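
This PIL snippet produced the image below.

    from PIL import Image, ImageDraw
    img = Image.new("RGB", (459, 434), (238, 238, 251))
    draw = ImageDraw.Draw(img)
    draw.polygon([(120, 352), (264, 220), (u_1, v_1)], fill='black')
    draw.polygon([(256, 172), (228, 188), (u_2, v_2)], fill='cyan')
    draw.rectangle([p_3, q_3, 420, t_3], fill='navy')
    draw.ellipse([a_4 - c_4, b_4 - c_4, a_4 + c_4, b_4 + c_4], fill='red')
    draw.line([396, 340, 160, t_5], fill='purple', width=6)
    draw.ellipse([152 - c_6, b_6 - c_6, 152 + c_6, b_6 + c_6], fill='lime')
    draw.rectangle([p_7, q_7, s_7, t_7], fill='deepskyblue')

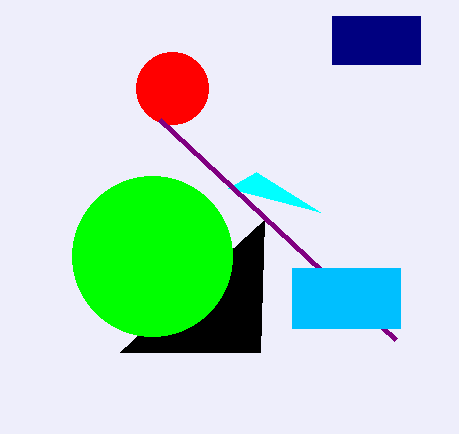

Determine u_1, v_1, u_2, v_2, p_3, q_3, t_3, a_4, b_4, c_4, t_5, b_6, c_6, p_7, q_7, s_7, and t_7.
u_1 = 260, v_1 = 352, u_2 = 320, v_2 = 212, p_3 = 332, q_3 = 16, t_3 = 64, a_4 = 172, b_4 = 88, c_4 = 36, t_5 = 120, b_6 = 256, c_6 = 80, p_7 = 292, q_7 = 268, s_7 = 400, t_7 = 328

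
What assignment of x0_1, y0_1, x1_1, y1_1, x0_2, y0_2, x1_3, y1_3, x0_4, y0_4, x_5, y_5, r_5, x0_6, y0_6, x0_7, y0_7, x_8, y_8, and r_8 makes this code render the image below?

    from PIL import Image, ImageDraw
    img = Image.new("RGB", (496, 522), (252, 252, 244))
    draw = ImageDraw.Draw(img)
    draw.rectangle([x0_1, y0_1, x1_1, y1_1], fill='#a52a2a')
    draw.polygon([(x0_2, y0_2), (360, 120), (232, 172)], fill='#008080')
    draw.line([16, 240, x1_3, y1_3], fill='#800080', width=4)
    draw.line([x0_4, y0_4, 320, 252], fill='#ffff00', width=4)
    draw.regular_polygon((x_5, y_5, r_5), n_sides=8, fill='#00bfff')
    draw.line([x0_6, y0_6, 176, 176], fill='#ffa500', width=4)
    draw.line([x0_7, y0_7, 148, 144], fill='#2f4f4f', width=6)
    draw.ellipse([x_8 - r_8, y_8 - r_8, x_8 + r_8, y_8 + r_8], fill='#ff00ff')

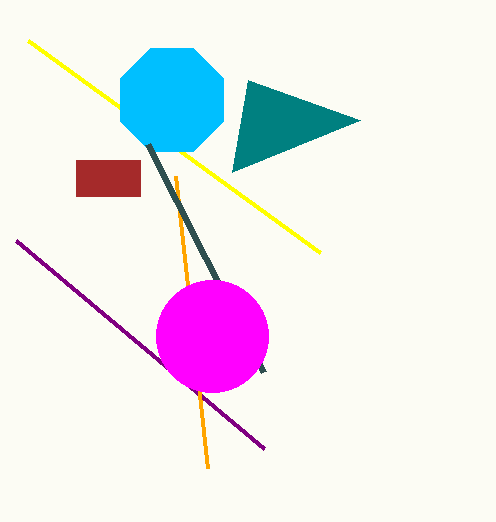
x0_1 = 76; y0_1 = 160; x1_1 = 140; y1_1 = 196; x0_2 = 248; y0_2 = 80; x1_3 = 264; y1_3 = 448; x0_4 = 28; y0_4 = 40; x_5 = 172; y_5 = 100; r_5 = 56; x0_6 = 208; y0_6 = 468; x0_7 = 264; y0_7 = 372; x_8 = 212; y_8 = 336; r_8 = 56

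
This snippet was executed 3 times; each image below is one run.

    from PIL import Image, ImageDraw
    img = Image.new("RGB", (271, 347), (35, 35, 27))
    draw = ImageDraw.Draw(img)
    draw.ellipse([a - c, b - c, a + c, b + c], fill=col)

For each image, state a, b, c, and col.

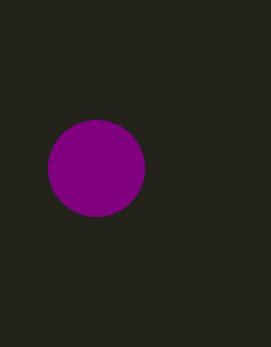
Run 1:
a = 96
b = 168
c = 48
col = 'purple'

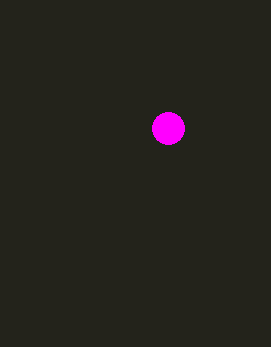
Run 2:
a = 168; b = 128; c = 16; col = 'magenta'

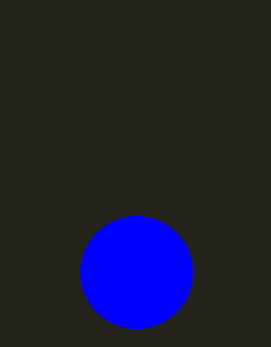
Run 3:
a = 136; b = 272; c = 56; col = 'blue'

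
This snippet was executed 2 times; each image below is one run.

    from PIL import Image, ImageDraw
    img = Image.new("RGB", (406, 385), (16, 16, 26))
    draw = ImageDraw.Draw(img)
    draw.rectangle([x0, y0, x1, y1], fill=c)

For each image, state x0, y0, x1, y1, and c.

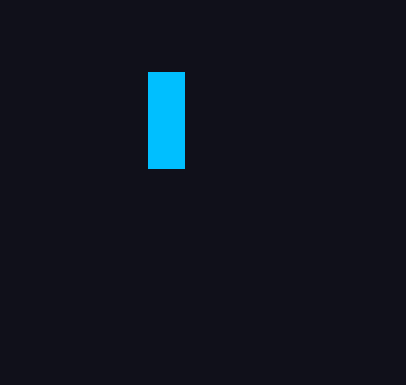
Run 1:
x0 = 148; y0 = 72; x1 = 184; y1 = 168; c = 'deepskyblue'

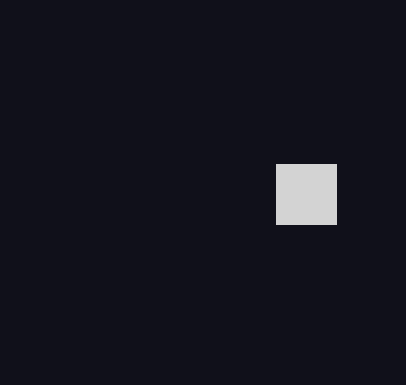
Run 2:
x0 = 276; y0 = 164; x1 = 336; y1 = 224; c = 'lightgray'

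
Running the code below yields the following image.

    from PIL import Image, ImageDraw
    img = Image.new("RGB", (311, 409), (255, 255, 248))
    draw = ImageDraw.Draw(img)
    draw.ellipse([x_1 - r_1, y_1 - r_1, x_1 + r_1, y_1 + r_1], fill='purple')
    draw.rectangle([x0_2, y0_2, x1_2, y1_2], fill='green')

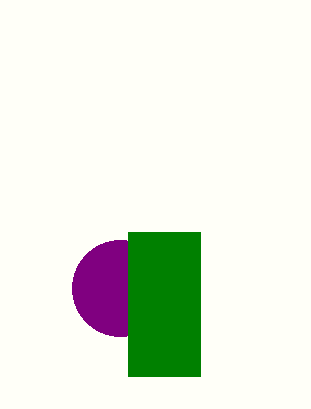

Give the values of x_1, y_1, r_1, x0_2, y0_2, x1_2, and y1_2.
x_1 = 120
y_1 = 288
r_1 = 48
x0_2 = 128
y0_2 = 232
x1_2 = 200
y1_2 = 376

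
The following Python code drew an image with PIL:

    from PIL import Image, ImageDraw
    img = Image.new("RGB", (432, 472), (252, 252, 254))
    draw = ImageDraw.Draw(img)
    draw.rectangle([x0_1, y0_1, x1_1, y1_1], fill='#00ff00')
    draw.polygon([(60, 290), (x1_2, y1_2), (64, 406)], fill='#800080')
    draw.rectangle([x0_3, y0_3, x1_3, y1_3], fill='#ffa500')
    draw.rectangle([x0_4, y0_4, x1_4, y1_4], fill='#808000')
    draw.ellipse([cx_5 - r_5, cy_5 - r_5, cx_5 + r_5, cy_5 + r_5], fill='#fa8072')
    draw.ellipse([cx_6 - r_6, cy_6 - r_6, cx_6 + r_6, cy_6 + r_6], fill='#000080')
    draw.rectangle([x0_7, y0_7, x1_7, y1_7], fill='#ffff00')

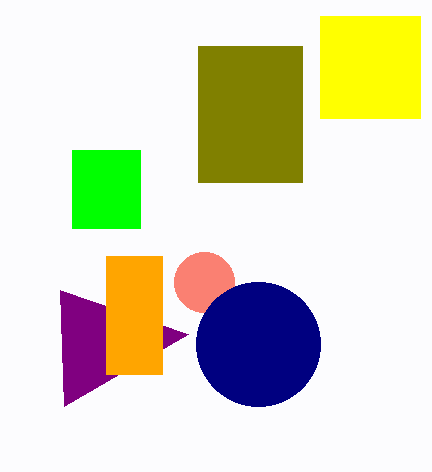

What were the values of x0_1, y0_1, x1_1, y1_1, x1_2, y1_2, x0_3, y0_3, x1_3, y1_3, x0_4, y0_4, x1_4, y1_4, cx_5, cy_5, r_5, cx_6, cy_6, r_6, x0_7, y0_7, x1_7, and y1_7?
x0_1 = 72
y0_1 = 150
x1_1 = 140
y1_1 = 228
x1_2 = 188
y1_2 = 334
x0_3 = 106
y0_3 = 256
x1_3 = 162
y1_3 = 374
x0_4 = 198
y0_4 = 46
x1_4 = 302
y1_4 = 182
cx_5 = 204
cy_5 = 282
r_5 = 30
cx_6 = 258
cy_6 = 344
r_6 = 62
x0_7 = 320
y0_7 = 16
x1_7 = 420
y1_7 = 118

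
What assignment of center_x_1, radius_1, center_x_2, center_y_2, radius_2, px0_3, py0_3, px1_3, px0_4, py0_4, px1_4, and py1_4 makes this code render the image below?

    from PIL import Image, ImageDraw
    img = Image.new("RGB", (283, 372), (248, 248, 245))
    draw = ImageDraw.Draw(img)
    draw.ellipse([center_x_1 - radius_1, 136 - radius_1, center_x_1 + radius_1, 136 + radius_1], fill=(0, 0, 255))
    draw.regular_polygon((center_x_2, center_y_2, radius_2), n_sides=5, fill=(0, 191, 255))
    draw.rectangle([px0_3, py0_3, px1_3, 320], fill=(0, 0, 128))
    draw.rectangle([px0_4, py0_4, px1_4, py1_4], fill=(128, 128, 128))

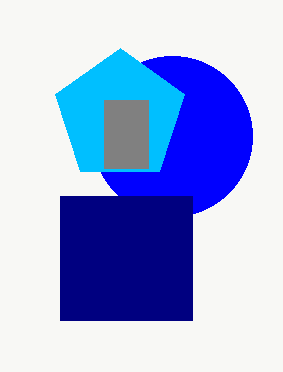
center_x_1 = 172; radius_1 = 80; center_x_2 = 120; center_y_2 = 116; radius_2 = 68; px0_3 = 60; py0_3 = 196; px1_3 = 192; px0_4 = 104; py0_4 = 100; px1_4 = 148; py1_4 = 168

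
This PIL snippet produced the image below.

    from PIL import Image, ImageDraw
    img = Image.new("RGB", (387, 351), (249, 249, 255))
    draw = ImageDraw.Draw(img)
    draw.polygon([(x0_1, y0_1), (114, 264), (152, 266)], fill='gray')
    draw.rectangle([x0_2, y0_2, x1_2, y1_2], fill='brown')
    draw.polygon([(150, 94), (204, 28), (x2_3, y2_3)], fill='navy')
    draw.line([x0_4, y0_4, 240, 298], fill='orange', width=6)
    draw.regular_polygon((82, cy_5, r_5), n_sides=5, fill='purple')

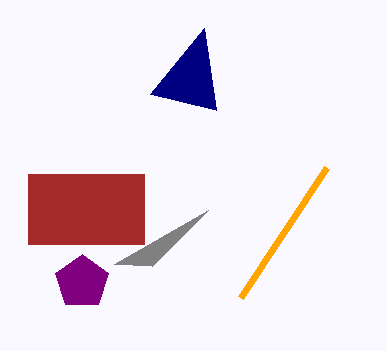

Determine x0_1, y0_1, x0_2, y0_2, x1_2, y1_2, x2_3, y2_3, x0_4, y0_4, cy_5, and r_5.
x0_1 = 208
y0_1 = 210
x0_2 = 28
y0_2 = 174
x1_2 = 144
y1_2 = 244
x2_3 = 216
y2_3 = 110
x0_4 = 326
y0_4 = 168
cy_5 = 282
r_5 = 28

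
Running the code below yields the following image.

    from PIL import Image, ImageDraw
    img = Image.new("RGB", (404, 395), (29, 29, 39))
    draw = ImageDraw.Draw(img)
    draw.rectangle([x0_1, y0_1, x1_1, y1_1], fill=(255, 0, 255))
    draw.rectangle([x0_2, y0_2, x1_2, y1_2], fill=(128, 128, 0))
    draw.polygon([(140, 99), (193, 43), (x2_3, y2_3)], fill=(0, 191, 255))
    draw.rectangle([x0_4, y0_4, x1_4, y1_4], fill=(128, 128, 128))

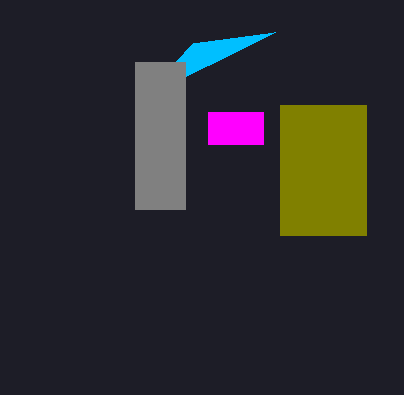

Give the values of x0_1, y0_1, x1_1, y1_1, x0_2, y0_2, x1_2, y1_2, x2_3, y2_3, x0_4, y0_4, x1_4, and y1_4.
x0_1 = 208
y0_1 = 112
x1_1 = 263
y1_1 = 144
x0_2 = 280
y0_2 = 105
x1_2 = 366
y1_2 = 235
x2_3 = 275
y2_3 = 32
x0_4 = 135
y0_4 = 62
x1_4 = 185
y1_4 = 209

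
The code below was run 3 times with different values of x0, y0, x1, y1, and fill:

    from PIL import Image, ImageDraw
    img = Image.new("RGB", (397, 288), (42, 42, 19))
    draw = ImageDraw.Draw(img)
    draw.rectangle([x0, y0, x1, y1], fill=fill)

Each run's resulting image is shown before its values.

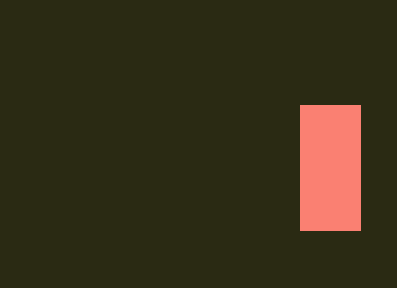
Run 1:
x0 = 300; y0 = 105; x1 = 360; y1 = 230; fill = 'salmon'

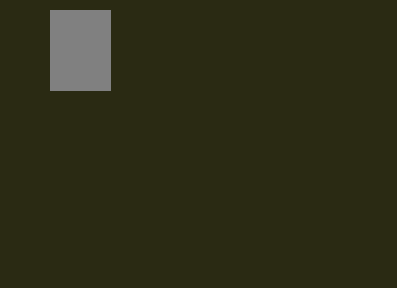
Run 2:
x0 = 50, y0 = 10, x1 = 110, y1 = 90, fill = 'gray'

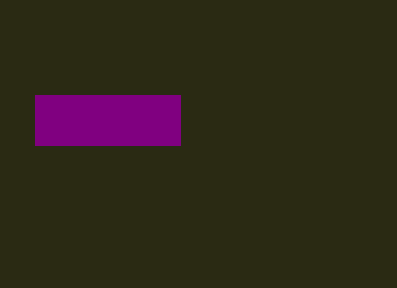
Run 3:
x0 = 35
y0 = 95
x1 = 180
y1 = 145
fill = 'purple'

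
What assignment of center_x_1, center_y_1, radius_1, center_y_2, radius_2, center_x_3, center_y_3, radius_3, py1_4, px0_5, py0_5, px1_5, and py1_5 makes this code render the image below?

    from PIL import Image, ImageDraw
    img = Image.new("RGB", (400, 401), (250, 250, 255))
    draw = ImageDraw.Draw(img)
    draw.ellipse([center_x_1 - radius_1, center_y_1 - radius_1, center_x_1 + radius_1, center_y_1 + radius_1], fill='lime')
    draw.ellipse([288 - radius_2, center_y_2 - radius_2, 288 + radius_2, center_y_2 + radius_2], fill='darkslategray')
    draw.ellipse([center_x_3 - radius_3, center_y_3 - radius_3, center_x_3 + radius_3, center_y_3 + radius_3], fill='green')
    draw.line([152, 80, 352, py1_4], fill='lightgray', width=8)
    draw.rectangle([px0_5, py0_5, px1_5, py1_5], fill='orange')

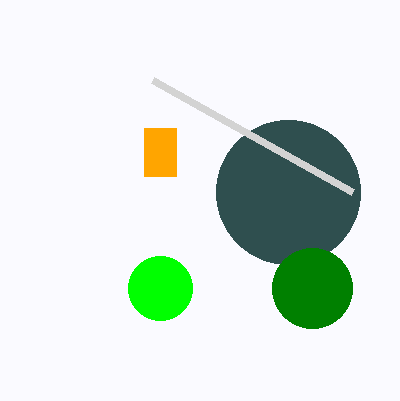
center_x_1 = 160
center_y_1 = 288
radius_1 = 32
center_y_2 = 192
radius_2 = 72
center_x_3 = 312
center_y_3 = 288
radius_3 = 40
py1_4 = 192
px0_5 = 144
py0_5 = 128
px1_5 = 176
py1_5 = 176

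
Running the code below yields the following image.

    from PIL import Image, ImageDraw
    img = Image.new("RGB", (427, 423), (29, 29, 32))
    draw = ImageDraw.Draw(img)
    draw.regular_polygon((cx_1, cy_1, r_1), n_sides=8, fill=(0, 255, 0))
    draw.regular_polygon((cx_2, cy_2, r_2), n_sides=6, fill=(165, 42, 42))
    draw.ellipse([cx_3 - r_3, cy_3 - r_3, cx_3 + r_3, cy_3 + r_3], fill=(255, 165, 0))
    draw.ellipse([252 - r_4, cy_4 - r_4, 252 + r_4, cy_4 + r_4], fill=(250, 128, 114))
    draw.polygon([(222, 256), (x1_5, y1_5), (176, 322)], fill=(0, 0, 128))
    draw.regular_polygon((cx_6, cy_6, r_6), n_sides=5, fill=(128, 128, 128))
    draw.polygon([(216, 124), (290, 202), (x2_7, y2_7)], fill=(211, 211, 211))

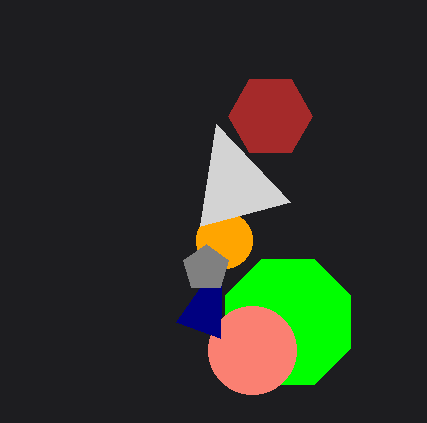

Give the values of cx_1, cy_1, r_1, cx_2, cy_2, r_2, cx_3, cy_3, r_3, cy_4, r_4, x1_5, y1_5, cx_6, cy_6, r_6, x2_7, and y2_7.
cx_1 = 288; cy_1 = 322; r_1 = 68; cx_2 = 270; cy_2 = 116; r_2 = 42; cx_3 = 224; cy_3 = 240; r_3 = 28; cy_4 = 350; r_4 = 44; x1_5 = 220; y1_5 = 338; cx_6 = 206; cy_6 = 268; r_6 = 24; x2_7 = 200; y2_7 = 226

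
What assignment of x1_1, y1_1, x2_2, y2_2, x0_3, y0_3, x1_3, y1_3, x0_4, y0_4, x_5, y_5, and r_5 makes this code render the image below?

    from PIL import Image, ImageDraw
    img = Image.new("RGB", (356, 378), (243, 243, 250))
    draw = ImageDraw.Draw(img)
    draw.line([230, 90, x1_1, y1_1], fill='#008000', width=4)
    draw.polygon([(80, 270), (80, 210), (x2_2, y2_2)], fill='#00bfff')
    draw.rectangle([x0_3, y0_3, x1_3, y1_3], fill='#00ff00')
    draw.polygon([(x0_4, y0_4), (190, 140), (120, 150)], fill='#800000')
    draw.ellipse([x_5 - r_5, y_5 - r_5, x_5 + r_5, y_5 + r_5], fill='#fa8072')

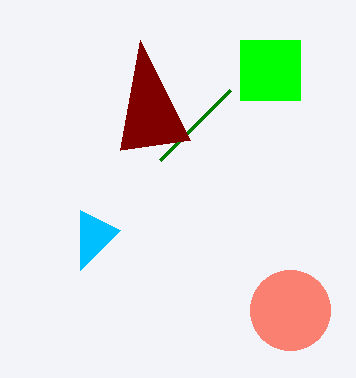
x1_1 = 160
y1_1 = 160
x2_2 = 120
y2_2 = 230
x0_3 = 240
y0_3 = 40
x1_3 = 300
y1_3 = 100
x0_4 = 140
y0_4 = 40
x_5 = 290
y_5 = 310
r_5 = 40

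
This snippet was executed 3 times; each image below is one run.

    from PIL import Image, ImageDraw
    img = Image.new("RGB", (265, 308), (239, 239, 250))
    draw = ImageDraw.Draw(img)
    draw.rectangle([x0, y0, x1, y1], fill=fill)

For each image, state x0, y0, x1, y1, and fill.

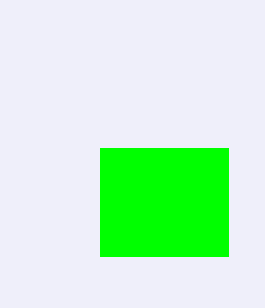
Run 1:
x0 = 100, y0 = 148, x1 = 228, y1 = 256, fill = 'lime'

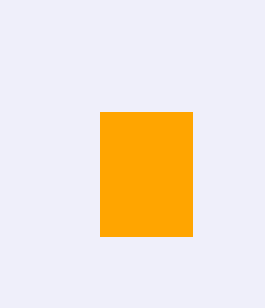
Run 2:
x0 = 100, y0 = 112, x1 = 192, y1 = 236, fill = 'orange'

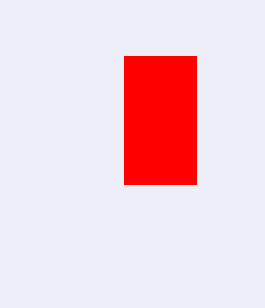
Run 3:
x0 = 124, y0 = 56, x1 = 196, y1 = 184, fill = 'red'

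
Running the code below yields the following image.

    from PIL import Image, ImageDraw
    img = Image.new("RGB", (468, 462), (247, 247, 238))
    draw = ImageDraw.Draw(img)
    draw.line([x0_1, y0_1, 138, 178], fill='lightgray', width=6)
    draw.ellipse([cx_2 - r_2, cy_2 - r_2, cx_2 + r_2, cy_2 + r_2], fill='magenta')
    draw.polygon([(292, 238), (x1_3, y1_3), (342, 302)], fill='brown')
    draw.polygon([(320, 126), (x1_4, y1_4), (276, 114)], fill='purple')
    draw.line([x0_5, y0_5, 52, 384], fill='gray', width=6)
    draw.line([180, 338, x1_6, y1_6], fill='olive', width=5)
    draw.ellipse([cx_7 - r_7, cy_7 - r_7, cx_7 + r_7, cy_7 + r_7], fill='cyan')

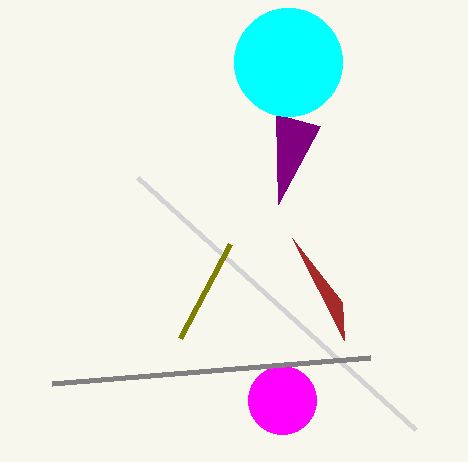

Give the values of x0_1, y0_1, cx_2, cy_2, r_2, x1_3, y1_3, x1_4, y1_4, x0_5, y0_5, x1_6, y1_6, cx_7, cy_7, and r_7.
x0_1 = 416, y0_1 = 430, cx_2 = 282, cy_2 = 400, r_2 = 34, x1_3 = 344, y1_3 = 340, x1_4 = 278, y1_4 = 204, x0_5 = 370, y0_5 = 358, x1_6 = 230, y1_6 = 244, cx_7 = 288, cy_7 = 62, r_7 = 54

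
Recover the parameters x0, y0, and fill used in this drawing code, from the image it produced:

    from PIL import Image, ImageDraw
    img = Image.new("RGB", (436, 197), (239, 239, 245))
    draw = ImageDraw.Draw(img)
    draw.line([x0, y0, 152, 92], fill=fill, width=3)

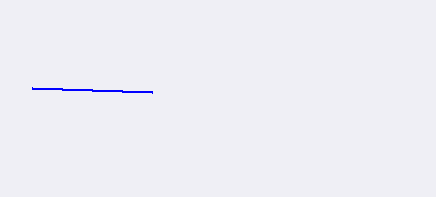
x0 = 32, y0 = 88, fill = 'blue'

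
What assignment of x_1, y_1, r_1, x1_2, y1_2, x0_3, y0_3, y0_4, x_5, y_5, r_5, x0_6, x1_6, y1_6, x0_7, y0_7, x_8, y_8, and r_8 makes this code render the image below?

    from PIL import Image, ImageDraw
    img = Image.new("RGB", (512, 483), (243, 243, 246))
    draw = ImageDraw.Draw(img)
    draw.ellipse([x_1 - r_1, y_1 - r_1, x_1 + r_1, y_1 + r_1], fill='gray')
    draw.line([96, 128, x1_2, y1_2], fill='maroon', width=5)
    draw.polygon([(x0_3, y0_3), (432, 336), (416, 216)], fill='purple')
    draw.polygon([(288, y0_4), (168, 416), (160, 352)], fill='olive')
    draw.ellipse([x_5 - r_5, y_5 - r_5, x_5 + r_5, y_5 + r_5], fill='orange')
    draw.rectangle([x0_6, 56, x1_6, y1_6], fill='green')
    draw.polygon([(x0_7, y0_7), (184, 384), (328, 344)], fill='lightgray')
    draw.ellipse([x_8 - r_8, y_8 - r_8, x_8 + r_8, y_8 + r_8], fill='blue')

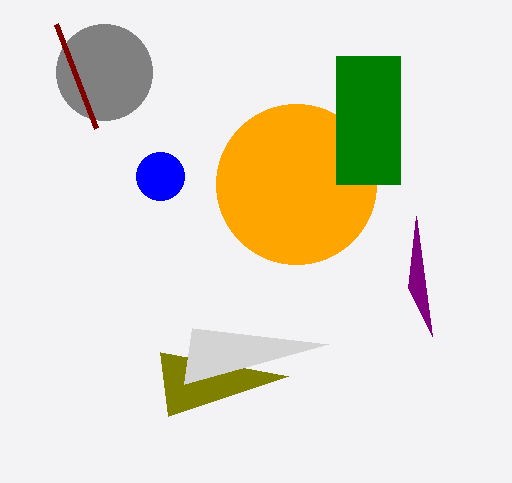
x_1 = 104; y_1 = 72; r_1 = 48; x1_2 = 56; y1_2 = 24; x0_3 = 408; y0_3 = 288; y0_4 = 376; x_5 = 296; y_5 = 184; r_5 = 80; x0_6 = 336; x1_6 = 400; y1_6 = 184; x0_7 = 192; y0_7 = 328; x_8 = 160; y_8 = 176; r_8 = 24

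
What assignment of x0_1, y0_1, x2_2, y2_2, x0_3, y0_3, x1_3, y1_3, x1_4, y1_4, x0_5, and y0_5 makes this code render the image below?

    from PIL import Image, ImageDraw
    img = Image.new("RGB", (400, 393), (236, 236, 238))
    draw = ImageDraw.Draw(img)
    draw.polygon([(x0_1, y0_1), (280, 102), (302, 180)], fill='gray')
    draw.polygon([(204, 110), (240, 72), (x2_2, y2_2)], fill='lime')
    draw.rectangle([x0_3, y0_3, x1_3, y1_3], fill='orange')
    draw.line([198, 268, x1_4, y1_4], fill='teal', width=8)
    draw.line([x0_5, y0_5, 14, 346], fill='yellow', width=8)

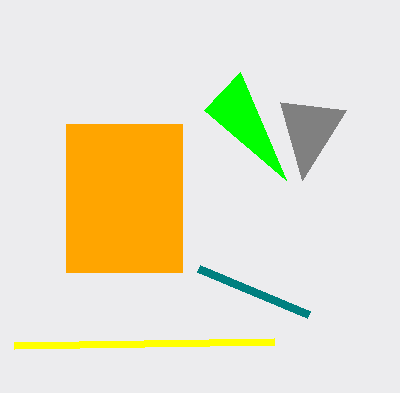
x0_1 = 346
y0_1 = 110
x2_2 = 286
y2_2 = 180
x0_3 = 66
y0_3 = 124
x1_3 = 182
y1_3 = 272
x1_4 = 308
y1_4 = 314
x0_5 = 274
y0_5 = 342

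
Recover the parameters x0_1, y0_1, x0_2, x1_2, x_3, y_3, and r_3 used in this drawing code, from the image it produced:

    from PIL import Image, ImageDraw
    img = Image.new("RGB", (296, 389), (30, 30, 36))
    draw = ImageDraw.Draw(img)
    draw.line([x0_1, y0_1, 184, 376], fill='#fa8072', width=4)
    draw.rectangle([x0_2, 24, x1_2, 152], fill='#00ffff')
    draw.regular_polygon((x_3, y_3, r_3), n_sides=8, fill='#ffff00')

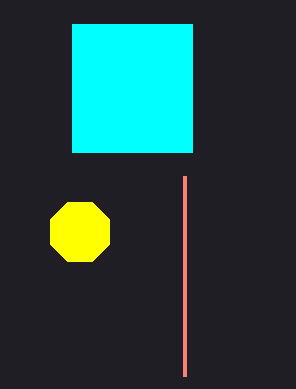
x0_1 = 184
y0_1 = 176
x0_2 = 72
x1_2 = 192
x_3 = 80
y_3 = 232
r_3 = 32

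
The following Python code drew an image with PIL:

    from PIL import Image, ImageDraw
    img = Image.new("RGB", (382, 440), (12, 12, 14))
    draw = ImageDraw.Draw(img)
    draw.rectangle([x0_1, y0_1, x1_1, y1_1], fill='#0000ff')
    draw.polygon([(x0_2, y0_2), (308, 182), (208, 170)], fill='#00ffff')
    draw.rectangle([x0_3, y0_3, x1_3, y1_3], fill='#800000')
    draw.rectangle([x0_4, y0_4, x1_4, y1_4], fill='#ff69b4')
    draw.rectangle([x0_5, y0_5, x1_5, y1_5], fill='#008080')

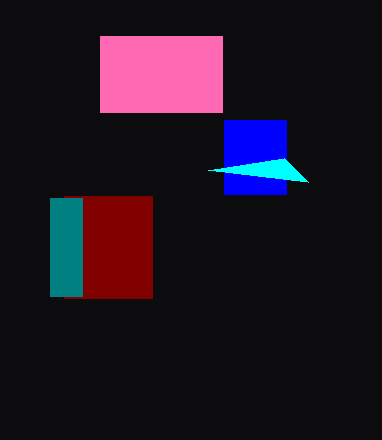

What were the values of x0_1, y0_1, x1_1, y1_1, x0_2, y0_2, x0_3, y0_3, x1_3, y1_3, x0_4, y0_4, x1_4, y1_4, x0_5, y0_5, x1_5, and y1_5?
x0_1 = 224; y0_1 = 120; x1_1 = 286; y1_1 = 194; x0_2 = 284; y0_2 = 158; x0_3 = 64; y0_3 = 196; x1_3 = 152; y1_3 = 298; x0_4 = 100; y0_4 = 36; x1_4 = 222; y1_4 = 112; x0_5 = 50; y0_5 = 198; x1_5 = 82; y1_5 = 296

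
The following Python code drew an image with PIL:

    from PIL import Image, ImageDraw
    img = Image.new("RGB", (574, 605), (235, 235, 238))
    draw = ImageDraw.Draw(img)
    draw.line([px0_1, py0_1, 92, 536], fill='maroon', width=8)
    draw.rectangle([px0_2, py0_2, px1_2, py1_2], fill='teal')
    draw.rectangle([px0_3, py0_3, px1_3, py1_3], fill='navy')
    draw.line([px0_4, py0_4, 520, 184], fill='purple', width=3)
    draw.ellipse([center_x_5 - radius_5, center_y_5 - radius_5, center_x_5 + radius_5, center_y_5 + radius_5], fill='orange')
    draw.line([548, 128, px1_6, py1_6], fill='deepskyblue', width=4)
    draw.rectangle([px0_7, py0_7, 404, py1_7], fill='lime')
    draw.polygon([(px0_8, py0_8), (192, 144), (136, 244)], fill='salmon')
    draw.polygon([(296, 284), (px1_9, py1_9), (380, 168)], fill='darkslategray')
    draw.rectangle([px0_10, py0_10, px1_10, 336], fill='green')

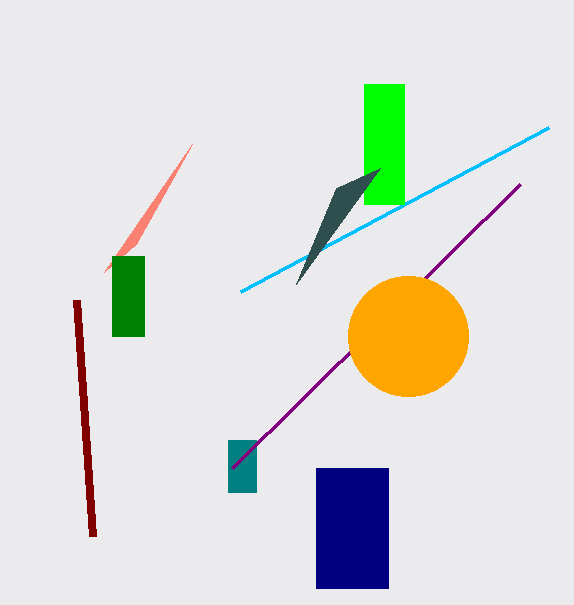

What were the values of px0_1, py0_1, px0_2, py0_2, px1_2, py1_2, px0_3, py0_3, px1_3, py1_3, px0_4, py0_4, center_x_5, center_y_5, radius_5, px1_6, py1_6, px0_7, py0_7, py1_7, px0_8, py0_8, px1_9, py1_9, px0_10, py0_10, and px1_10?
px0_1 = 76, py0_1 = 300, px0_2 = 228, py0_2 = 440, px1_2 = 256, py1_2 = 492, px0_3 = 316, py0_3 = 468, px1_3 = 388, py1_3 = 588, px0_4 = 232, py0_4 = 468, center_x_5 = 408, center_y_5 = 336, radius_5 = 60, px1_6 = 240, py1_6 = 292, px0_7 = 364, py0_7 = 84, py1_7 = 204, px0_8 = 104, py0_8 = 272, px1_9 = 336, py1_9 = 188, px0_10 = 112, py0_10 = 256, px1_10 = 144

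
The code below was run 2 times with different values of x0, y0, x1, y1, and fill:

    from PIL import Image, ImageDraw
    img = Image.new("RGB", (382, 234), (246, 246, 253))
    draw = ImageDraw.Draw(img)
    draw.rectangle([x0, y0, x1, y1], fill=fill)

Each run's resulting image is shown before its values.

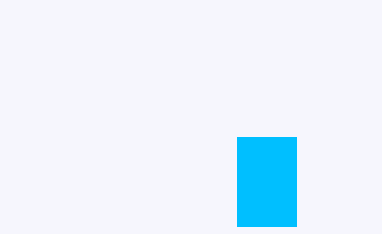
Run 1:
x0 = 237; y0 = 137; x1 = 296; y1 = 226; fill = 'deepskyblue'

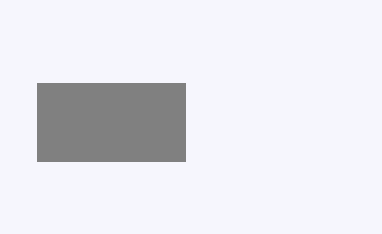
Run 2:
x0 = 37
y0 = 83
x1 = 185
y1 = 161
fill = 'gray'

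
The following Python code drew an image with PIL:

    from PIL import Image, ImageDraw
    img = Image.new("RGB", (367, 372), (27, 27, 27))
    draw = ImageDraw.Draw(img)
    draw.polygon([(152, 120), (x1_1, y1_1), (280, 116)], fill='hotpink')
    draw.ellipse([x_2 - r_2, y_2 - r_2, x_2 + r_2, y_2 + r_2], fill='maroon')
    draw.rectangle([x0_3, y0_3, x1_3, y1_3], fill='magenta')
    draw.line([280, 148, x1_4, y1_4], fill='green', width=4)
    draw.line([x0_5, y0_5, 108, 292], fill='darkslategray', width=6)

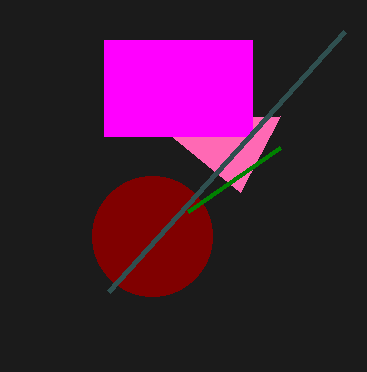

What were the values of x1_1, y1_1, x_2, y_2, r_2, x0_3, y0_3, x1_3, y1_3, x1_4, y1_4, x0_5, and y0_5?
x1_1 = 240; y1_1 = 192; x_2 = 152; y_2 = 236; r_2 = 60; x0_3 = 104; y0_3 = 40; x1_3 = 252; y1_3 = 136; x1_4 = 188; y1_4 = 212; x0_5 = 344; y0_5 = 32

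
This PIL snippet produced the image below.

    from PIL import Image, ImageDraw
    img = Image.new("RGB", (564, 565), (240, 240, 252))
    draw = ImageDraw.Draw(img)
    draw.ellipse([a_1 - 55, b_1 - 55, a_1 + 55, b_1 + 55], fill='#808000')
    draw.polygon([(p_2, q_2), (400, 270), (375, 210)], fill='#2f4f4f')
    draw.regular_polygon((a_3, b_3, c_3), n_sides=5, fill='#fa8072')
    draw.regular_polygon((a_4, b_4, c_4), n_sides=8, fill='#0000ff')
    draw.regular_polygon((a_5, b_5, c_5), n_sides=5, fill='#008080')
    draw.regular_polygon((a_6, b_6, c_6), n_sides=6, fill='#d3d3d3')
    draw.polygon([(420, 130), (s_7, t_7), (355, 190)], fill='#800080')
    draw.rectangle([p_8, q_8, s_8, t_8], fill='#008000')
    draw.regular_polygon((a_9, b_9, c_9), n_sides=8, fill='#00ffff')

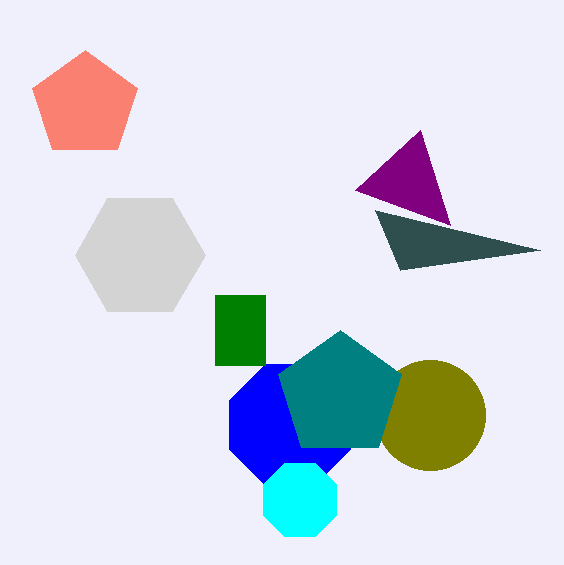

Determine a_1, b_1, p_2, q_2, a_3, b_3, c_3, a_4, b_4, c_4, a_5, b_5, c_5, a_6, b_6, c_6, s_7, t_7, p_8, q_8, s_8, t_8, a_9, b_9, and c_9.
a_1 = 430, b_1 = 415, p_2 = 540, q_2 = 250, a_3 = 85, b_3 = 105, c_3 = 55, a_4 = 290, b_4 = 425, c_4 = 65, a_5 = 340, b_5 = 395, c_5 = 65, a_6 = 140, b_6 = 255, c_6 = 65, s_7 = 450, t_7 = 225, p_8 = 215, q_8 = 295, s_8 = 265, t_8 = 365, a_9 = 300, b_9 = 500, c_9 = 40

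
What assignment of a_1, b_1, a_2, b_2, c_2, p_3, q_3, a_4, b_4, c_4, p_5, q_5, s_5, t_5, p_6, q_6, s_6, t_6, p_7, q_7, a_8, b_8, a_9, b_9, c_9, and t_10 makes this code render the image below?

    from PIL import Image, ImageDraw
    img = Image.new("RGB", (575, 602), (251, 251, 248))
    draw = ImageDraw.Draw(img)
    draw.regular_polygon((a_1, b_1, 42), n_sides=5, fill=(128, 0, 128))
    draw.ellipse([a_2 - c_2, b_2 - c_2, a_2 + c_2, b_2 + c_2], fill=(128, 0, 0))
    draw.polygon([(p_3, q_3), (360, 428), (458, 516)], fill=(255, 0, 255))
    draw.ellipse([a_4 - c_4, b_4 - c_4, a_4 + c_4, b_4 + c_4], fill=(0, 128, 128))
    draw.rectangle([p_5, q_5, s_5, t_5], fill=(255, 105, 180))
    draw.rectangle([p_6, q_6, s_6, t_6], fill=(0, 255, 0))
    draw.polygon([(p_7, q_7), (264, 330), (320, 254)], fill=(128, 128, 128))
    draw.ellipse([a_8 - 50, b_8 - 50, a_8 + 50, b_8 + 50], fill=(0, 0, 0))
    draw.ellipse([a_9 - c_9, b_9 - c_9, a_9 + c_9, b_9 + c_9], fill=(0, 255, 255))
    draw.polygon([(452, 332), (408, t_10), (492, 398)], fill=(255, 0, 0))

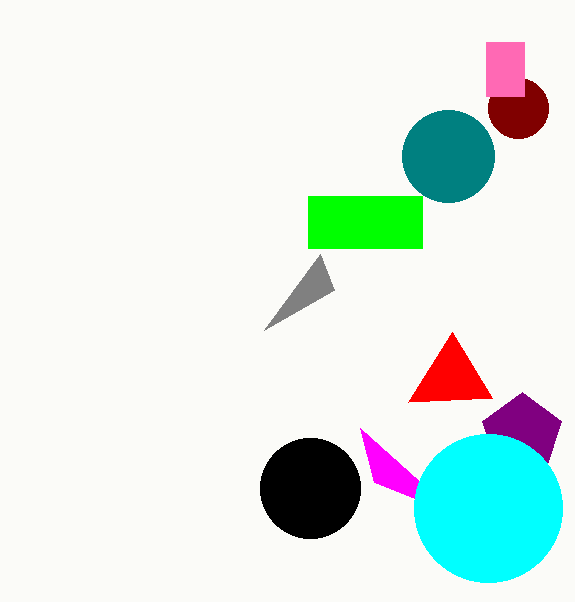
a_1 = 522, b_1 = 434, a_2 = 518, b_2 = 108, c_2 = 30, p_3 = 374, q_3 = 482, a_4 = 448, b_4 = 156, c_4 = 46, p_5 = 486, q_5 = 42, s_5 = 524, t_5 = 96, p_6 = 308, q_6 = 196, s_6 = 422, t_6 = 248, p_7 = 334, q_7 = 290, a_8 = 310, b_8 = 488, a_9 = 488, b_9 = 508, c_9 = 74, t_10 = 402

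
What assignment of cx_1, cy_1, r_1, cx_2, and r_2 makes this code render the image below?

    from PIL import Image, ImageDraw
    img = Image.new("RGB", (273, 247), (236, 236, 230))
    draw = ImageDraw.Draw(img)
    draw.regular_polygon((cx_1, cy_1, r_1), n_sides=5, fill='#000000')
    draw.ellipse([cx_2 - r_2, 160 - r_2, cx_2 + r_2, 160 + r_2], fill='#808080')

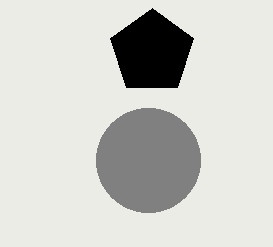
cx_1 = 152; cy_1 = 52; r_1 = 44; cx_2 = 148; r_2 = 52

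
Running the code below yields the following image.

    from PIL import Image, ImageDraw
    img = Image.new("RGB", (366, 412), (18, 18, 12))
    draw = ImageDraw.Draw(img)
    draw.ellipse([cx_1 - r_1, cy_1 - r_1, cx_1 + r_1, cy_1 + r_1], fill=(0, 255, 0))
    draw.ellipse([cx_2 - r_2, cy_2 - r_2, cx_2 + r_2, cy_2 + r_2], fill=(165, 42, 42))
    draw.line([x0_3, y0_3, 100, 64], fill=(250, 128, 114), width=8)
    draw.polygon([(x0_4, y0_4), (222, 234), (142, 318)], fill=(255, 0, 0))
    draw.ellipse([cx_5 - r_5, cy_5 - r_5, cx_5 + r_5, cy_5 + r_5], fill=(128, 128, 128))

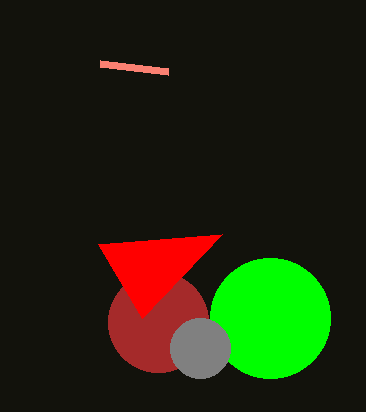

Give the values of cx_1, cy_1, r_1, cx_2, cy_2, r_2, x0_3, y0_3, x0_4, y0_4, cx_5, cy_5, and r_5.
cx_1 = 270
cy_1 = 318
r_1 = 60
cx_2 = 158
cy_2 = 322
r_2 = 50
x0_3 = 168
y0_3 = 72
x0_4 = 98
y0_4 = 244
cx_5 = 200
cy_5 = 348
r_5 = 30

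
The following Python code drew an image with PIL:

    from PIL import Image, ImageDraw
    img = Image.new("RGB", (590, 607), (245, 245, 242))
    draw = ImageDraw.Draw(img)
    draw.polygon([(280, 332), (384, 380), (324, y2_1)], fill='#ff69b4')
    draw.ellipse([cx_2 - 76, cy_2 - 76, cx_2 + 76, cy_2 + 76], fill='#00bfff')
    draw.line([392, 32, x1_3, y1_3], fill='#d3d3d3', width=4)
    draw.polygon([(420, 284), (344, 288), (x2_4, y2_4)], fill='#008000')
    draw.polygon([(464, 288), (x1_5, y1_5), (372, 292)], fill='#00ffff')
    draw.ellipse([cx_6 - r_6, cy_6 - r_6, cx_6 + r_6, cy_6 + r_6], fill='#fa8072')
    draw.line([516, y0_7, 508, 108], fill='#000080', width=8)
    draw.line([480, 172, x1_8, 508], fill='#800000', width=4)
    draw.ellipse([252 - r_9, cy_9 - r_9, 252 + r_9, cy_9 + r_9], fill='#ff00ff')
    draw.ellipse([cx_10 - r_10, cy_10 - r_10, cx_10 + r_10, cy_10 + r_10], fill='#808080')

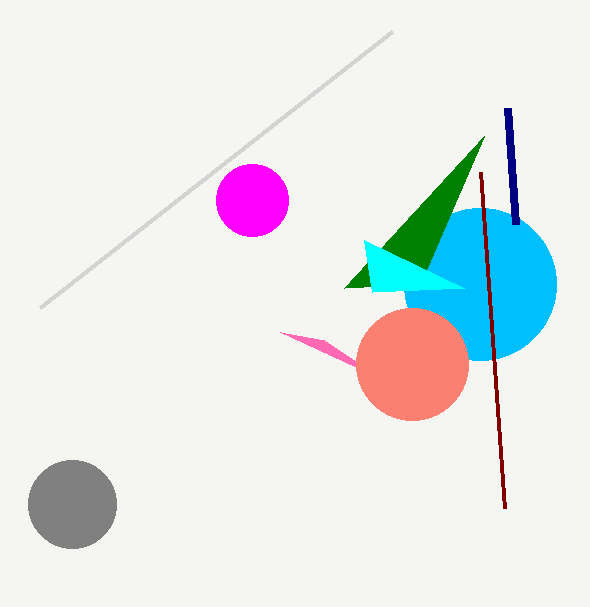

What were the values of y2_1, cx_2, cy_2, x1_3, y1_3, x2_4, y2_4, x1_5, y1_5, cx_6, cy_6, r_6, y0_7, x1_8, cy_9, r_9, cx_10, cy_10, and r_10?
y2_1 = 340, cx_2 = 480, cy_2 = 284, x1_3 = 40, y1_3 = 308, x2_4 = 484, y2_4 = 136, x1_5 = 364, y1_5 = 240, cx_6 = 412, cy_6 = 364, r_6 = 56, y0_7 = 224, x1_8 = 504, cy_9 = 200, r_9 = 36, cx_10 = 72, cy_10 = 504, r_10 = 44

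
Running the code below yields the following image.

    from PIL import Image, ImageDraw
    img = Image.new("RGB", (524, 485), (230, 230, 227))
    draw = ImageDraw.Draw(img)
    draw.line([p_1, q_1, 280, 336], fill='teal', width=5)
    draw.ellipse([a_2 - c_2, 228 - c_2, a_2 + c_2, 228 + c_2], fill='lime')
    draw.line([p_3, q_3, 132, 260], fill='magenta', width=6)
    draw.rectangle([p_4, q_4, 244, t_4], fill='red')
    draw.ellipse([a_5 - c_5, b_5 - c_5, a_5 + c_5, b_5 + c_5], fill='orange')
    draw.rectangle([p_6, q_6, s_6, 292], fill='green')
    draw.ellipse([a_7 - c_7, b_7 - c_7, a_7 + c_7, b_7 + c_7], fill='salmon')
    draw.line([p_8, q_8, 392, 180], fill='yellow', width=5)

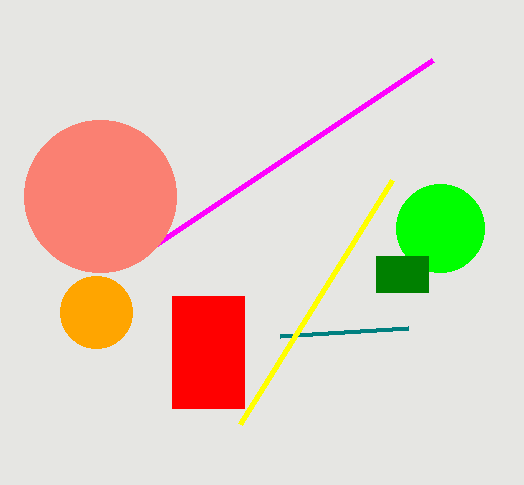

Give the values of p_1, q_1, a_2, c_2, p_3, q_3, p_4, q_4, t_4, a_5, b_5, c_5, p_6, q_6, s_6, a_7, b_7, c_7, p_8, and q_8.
p_1 = 408
q_1 = 328
a_2 = 440
c_2 = 44
p_3 = 432
q_3 = 60
p_4 = 172
q_4 = 296
t_4 = 408
a_5 = 96
b_5 = 312
c_5 = 36
p_6 = 376
q_6 = 256
s_6 = 428
a_7 = 100
b_7 = 196
c_7 = 76
p_8 = 240
q_8 = 424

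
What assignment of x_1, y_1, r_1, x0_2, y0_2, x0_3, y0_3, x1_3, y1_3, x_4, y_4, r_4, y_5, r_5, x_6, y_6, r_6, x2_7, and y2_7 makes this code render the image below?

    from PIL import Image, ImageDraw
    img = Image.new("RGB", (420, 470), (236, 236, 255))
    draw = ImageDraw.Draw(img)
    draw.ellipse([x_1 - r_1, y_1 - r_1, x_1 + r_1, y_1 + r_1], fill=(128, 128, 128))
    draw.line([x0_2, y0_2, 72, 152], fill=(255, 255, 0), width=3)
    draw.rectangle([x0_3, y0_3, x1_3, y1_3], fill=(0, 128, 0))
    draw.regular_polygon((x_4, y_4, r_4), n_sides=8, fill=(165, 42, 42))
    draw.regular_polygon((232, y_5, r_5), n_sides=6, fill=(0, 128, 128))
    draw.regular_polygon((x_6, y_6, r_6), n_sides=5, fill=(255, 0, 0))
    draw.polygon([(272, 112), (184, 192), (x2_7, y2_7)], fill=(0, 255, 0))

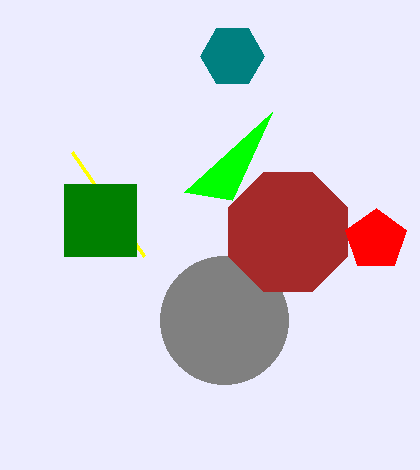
x_1 = 224, y_1 = 320, r_1 = 64, x0_2 = 144, y0_2 = 256, x0_3 = 64, y0_3 = 184, x1_3 = 136, y1_3 = 256, x_4 = 288, y_4 = 232, r_4 = 64, y_5 = 56, r_5 = 32, x_6 = 376, y_6 = 240, r_6 = 32, x2_7 = 232, y2_7 = 200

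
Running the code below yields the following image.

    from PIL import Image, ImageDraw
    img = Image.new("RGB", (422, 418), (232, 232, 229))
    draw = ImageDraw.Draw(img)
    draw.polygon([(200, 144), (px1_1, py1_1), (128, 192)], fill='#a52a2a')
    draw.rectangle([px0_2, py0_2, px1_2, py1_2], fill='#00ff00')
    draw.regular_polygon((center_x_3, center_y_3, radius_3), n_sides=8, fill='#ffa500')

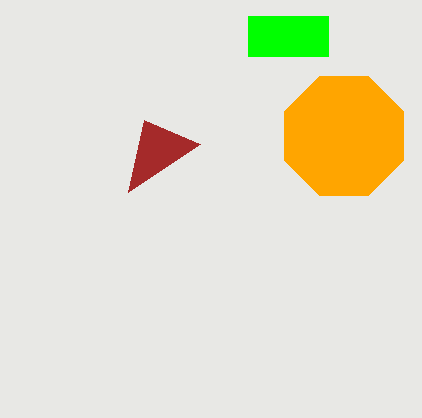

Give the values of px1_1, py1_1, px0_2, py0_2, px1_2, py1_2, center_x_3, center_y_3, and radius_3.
px1_1 = 144; py1_1 = 120; px0_2 = 248; py0_2 = 16; px1_2 = 328; py1_2 = 56; center_x_3 = 344; center_y_3 = 136; radius_3 = 64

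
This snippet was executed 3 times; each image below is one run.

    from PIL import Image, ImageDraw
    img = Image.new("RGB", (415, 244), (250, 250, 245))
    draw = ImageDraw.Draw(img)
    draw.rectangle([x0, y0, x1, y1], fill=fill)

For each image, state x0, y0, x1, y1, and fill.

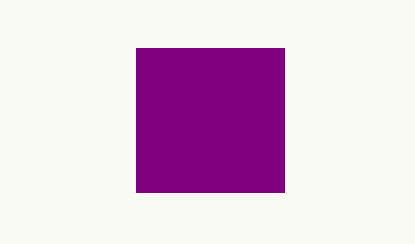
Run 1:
x0 = 136, y0 = 48, x1 = 284, y1 = 192, fill = 'purple'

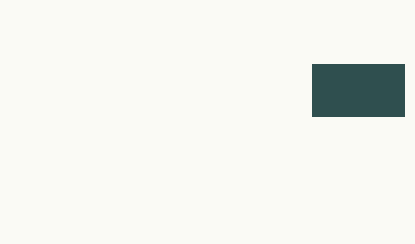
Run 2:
x0 = 312
y0 = 64
x1 = 404
y1 = 116
fill = 'darkslategray'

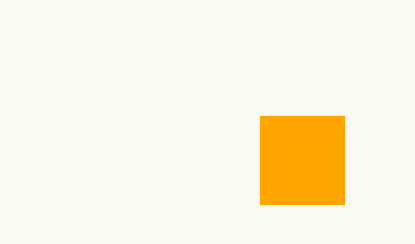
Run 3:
x0 = 260; y0 = 116; x1 = 344; y1 = 204; fill = 'orange'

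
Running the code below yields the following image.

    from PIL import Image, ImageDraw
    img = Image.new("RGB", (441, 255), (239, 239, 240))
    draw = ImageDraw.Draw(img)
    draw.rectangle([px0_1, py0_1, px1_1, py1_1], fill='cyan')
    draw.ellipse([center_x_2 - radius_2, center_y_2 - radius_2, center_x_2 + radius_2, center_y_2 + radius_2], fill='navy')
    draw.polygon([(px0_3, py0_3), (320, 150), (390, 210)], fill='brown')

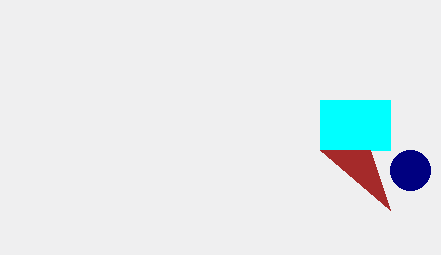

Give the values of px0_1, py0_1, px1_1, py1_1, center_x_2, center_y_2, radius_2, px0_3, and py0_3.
px0_1 = 320
py0_1 = 100
px1_1 = 390
py1_1 = 150
center_x_2 = 410
center_y_2 = 170
radius_2 = 20
px0_3 = 370
py0_3 = 150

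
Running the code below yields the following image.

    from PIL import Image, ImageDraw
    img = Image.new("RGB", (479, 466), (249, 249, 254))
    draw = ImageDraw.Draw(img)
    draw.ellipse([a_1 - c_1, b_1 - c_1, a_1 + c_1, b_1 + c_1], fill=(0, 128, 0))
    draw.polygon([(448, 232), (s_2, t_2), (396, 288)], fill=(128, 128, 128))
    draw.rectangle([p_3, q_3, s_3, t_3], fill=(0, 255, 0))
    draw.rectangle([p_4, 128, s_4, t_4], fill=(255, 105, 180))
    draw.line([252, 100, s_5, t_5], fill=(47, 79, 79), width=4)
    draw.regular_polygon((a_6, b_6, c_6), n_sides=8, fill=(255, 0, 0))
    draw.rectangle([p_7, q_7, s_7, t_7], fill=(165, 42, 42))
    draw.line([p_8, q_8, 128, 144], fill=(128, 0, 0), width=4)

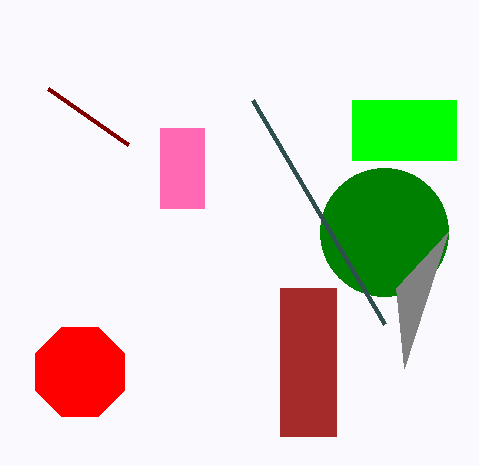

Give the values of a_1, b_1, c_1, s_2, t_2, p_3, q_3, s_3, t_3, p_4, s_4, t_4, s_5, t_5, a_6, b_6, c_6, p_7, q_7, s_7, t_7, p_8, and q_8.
a_1 = 384
b_1 = 232
c_1 = 64
s_2 = 404
t_2 = 368
p_3 = 352
q_3 = 100
s_3 = 456
t_3 = 160
p_4 = 160
s_4 = 204
t_4 = 208
s_5 = 384
t_5 = 324
a_6 = 80
b_6 = 372
c_6 = 48
p_7 = 280
q_7 = 288
s_7 = 336
t_7 = 436
p_8 = 48
q_8 = 88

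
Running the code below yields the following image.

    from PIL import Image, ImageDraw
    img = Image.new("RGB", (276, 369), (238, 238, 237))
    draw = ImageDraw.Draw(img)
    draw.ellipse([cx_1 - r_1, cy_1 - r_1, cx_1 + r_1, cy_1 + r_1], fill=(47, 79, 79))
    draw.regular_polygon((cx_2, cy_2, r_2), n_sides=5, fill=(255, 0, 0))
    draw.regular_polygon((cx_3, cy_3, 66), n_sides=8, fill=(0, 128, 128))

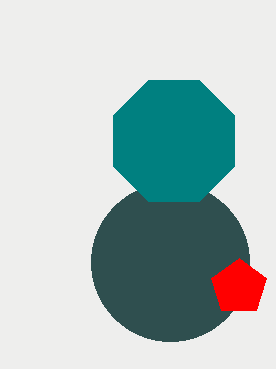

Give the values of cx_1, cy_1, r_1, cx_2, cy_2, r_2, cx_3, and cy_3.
cx_1 = 170
cy_1 = 262
r_1 = 79
cx_2 = 239
cy_2 = 287
r_2 = 29
cx_3 = 174
cy_3 = 141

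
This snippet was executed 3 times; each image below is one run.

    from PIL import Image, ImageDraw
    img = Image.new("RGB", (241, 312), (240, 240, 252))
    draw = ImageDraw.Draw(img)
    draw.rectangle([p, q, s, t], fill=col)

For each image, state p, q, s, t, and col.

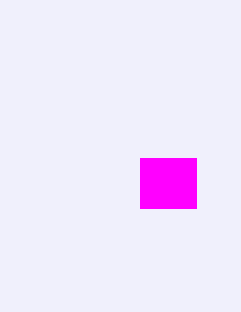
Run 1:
p = 140
q = 158
s = 196
t = 208
col = 'magenta'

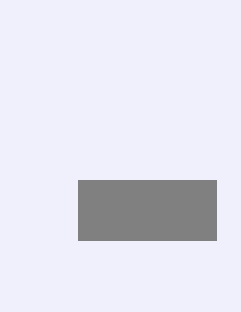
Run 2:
p = 78, q = 180, s = 216, t = 240, col = 'gray'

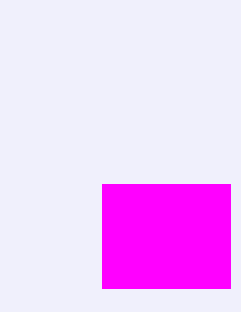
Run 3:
p = 102; q = 184; s = 230; t = 288; col = 'magenta'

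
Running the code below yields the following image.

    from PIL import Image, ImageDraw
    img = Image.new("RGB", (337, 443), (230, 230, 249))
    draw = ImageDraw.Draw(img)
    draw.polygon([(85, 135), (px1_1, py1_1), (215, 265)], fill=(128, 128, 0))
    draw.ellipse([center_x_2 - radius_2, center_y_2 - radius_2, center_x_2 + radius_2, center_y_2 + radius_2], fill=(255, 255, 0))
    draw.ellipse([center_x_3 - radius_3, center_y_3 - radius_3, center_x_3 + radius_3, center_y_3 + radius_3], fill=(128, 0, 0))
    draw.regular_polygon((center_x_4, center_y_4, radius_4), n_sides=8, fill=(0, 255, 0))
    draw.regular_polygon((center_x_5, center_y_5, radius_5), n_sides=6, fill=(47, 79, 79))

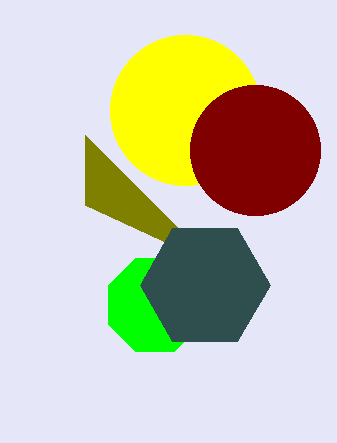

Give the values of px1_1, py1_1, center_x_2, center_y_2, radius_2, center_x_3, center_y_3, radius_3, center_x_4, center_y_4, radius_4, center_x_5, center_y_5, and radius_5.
px1_1 = 85, py1_1 = 205, center_x_2 = 185, center_y_2 = 110, radius_2 = 75, center_x_3 = 255, center_y_3 = 150, radius_3 = 65, center_x_4 = 155, center_y_4 = 305, radius_4 = 50, center_x_5 = 205, center_y_5 = 285, radius_5 = 65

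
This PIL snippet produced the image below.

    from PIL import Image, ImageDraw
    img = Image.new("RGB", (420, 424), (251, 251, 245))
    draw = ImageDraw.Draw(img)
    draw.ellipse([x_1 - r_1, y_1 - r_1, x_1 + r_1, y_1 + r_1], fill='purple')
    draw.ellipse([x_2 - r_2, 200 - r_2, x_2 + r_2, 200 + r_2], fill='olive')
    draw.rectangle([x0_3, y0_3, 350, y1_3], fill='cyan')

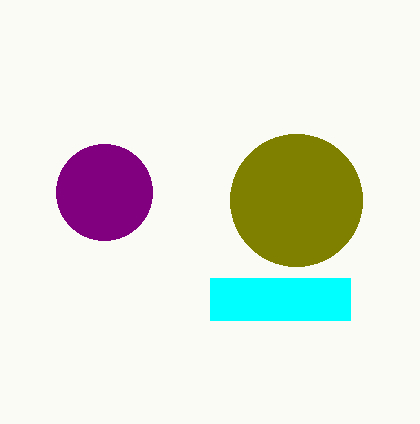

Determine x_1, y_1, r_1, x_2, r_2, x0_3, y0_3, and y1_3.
x_1 = 104; y_1 = 192; r_1 = 48; x_2 = 296; r_2 = 66; x0_3 = 210; y0_3 = 278; y1_3 = 320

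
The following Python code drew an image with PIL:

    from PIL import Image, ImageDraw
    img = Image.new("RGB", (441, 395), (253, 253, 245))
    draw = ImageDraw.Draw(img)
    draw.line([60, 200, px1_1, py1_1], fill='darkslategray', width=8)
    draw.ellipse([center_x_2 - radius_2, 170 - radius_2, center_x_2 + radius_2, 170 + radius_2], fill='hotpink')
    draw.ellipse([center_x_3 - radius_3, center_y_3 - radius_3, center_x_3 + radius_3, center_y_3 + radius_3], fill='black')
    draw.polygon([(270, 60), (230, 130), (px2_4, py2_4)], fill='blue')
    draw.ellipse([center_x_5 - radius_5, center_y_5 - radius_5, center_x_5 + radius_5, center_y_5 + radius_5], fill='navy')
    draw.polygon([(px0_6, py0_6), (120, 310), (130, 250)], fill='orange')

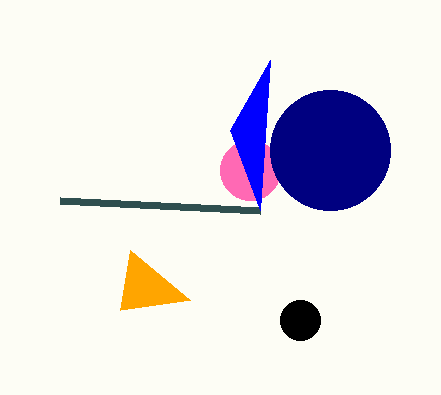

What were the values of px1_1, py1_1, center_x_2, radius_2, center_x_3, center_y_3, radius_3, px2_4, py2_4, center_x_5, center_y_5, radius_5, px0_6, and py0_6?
px1_1 = 260; py1_1 = 210; center_x_2 = 250; radius_2 = 30; center_x_3 = 300; center_y_3 = 320; radius_3 = 20; px2_4 = 260; py2_4 = 210; center_x_5 = 330; center_y_5 = 150; radius_5 = 60; px0_6 = 190; py0_6 = 300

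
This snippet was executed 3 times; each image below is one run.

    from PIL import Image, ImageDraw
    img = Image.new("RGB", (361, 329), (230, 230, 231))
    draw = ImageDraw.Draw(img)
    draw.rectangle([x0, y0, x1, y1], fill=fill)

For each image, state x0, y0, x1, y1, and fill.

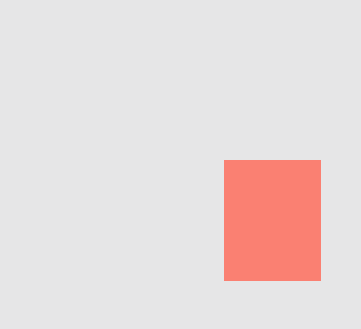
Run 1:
x0 = 224, y0 = 160, x1 = 320, y1 = 280, fill = 'salmon'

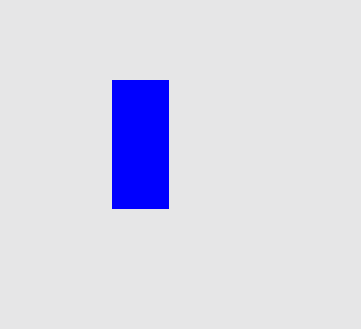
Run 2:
x0 = 112, y0 = 80, x1 = 168, y1 = 208, fill = 'blue'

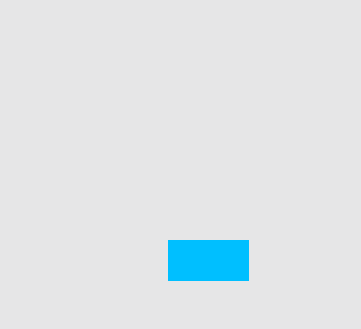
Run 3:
x0 = 168
y0 = 240
x1 = 248
y1 = 280
fill = 'deepskyblue'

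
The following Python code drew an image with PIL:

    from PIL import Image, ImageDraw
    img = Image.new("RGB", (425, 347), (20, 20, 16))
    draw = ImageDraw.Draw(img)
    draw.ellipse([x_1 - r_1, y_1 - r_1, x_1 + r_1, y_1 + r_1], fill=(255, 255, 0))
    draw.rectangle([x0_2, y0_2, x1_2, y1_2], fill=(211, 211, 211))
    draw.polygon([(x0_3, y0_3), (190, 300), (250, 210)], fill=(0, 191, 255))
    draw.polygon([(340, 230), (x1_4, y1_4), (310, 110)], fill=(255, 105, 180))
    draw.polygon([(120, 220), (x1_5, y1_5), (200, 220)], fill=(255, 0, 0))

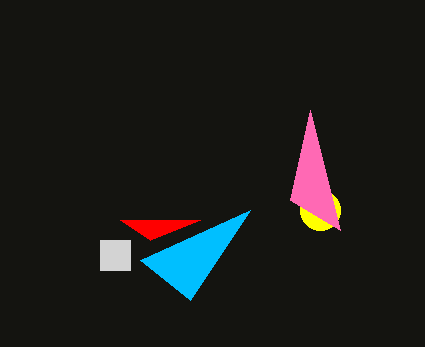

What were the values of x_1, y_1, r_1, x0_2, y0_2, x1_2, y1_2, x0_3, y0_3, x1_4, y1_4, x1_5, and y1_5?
x_1 = 320
y_1 = 210
r_1 = 20
x0_2 = 100
y0_2 = 240
x1_2 = 130
y1_2 = 270
x0_3 = 140
y0_3 = 260
x1_4 = 290
y1_4 = 200
x1_5 = 150
y1_5 = 240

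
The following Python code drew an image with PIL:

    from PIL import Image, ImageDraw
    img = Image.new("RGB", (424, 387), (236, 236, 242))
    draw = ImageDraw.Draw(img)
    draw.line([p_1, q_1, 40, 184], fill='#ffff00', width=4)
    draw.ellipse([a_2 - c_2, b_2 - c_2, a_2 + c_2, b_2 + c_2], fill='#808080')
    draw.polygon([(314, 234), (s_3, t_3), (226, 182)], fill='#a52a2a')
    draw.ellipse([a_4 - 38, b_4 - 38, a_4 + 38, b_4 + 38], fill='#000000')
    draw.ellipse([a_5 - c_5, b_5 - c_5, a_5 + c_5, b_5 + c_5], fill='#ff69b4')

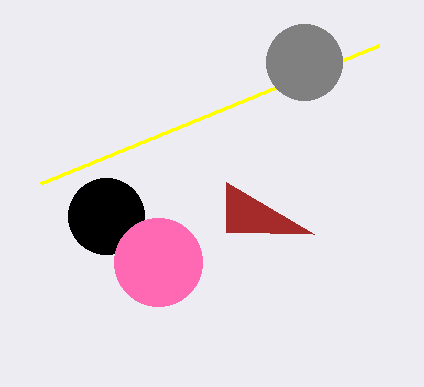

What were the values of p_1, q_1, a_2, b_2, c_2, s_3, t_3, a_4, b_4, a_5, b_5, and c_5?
p_1 = 378, q_1 = 46, a_2 = 304, b_2 = 62, c_2 = 38, s_3 = 226, t_3 = 232, a_4 = 106, b_4 = 216, a_5 = 158, b_5 = 262, c_5 = 44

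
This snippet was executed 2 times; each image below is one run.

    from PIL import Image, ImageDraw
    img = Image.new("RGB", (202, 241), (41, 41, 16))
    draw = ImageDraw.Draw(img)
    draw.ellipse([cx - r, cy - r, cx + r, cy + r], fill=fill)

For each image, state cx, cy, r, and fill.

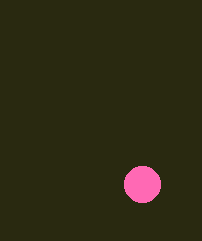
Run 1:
cx = 142
cy = 184
r = 18
fill = 'hotpink'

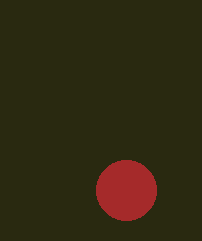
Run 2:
cx = 126; cy = 190; r = 30; fill = 'brown'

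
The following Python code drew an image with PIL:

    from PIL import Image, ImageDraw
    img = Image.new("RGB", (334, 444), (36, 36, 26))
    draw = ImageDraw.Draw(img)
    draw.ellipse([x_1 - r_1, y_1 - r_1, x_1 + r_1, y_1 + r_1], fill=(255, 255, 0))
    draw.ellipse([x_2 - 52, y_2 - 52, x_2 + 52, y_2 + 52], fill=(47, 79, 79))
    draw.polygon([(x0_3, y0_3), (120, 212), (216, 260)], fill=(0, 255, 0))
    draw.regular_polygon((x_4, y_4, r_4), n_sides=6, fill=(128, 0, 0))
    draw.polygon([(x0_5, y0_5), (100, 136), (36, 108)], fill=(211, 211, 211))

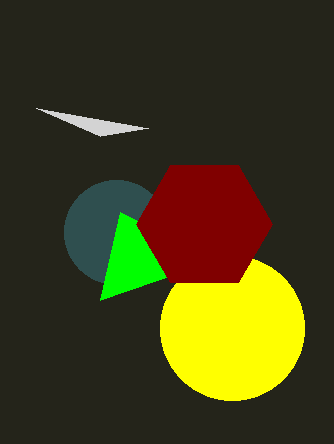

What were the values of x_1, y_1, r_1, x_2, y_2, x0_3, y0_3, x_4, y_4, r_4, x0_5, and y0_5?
x_1 = 232; y_1 = 328; r_1 = 72; x_2 = 116; y_2 = 232; x0_3 = 100; y0_3 = 300; x_4 = 204; y_4 = 224; r_4 = 68; x0_5 = 148; y0_5 = 128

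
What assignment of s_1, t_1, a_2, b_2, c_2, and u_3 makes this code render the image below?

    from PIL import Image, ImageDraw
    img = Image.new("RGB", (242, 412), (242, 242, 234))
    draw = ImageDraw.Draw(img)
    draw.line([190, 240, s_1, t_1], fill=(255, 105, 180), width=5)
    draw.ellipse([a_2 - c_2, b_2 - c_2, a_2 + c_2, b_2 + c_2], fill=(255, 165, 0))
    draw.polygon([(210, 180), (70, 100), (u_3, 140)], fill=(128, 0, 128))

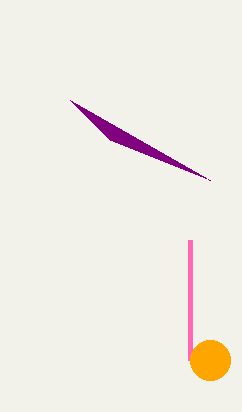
s_1 = 190, t_1 = 360, a_2 = 210, b_2 = 360, c_2 = 20, u_3 = 110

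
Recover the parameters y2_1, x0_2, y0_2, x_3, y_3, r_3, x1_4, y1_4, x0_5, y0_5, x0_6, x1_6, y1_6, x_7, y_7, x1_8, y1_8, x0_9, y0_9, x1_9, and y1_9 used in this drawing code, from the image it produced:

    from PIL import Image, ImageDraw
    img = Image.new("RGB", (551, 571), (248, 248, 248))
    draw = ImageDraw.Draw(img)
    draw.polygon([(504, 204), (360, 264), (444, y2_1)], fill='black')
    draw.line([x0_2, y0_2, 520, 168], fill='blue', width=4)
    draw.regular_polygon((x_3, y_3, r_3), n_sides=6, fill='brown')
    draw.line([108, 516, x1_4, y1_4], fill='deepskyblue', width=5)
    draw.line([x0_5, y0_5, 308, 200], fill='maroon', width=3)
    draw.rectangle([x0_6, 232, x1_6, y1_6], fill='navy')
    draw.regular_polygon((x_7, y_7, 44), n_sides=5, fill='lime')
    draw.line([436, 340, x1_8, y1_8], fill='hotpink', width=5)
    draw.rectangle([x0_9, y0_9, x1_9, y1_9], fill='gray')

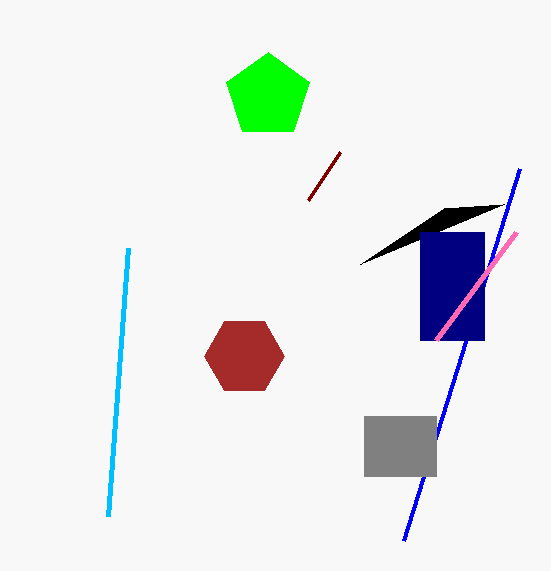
y2_1 = 208
x0_2 = 404
y0_2 = 540
x_3 = 244
y_3 = 356
r_3 = 40
x1_4 = 128
y1_4 = 248
x0_5 = 340
y0_5 = 152
x0_6 = 420
x1_6 = 484
y1_6 = 340
x_7 = 268
y_7 = 96
x1_8 = 516
y1_8 = 232
x0_9 = 364
y0_9 = 416
x1_9 = 436
y1_9 = 476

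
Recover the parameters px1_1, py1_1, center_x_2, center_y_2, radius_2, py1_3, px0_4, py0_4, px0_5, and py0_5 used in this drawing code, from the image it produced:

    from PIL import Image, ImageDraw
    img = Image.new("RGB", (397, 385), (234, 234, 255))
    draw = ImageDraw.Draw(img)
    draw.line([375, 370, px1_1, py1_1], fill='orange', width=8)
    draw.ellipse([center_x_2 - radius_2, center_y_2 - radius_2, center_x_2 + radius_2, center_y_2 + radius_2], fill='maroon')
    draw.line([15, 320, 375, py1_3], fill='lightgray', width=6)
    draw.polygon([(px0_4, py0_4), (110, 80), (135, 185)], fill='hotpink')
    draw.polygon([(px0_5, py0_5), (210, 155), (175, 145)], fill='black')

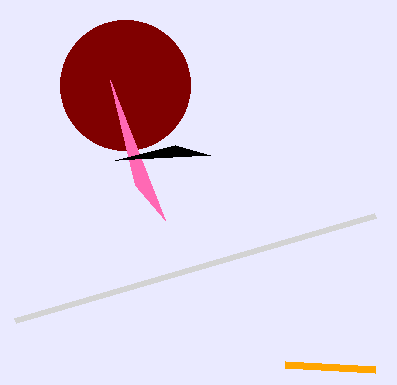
px1_1 = 285, py1_1 = 365, center_x_2 = 125, center_y_2 = 85, radius_2 = 65, py1_3 = 215, px0_4 = 165, py0_4 = 220, px0_5 = 115, py0_5 = 160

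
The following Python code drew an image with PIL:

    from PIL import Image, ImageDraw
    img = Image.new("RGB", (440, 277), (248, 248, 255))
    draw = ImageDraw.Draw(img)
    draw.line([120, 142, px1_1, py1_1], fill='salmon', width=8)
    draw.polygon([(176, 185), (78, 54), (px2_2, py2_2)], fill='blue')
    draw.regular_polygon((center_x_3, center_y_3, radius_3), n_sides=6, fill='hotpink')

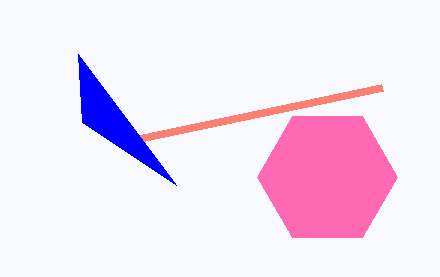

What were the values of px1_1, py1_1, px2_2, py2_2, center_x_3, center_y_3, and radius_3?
px1_1 = 382
py1_1 = 87
px2_2 = 82
py2_2 = 122
center_x_3 = 327
center_y_3 = 177
radius_3 = 70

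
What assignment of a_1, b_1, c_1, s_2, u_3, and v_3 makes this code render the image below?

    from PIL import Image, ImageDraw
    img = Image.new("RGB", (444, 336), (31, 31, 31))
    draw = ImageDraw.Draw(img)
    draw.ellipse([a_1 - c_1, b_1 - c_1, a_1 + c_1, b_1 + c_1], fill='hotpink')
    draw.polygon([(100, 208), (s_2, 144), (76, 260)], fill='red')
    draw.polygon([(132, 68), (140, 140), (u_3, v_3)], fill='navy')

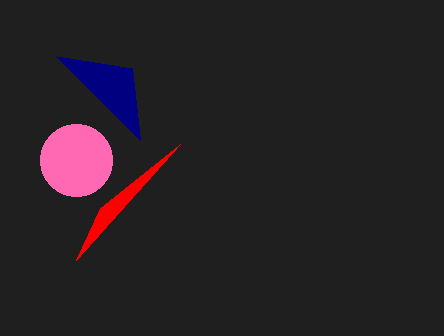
a_1 = 76; b_1 = 160; c_1 = 36; s_2 = 180; u_3 = 56; v_3 = 56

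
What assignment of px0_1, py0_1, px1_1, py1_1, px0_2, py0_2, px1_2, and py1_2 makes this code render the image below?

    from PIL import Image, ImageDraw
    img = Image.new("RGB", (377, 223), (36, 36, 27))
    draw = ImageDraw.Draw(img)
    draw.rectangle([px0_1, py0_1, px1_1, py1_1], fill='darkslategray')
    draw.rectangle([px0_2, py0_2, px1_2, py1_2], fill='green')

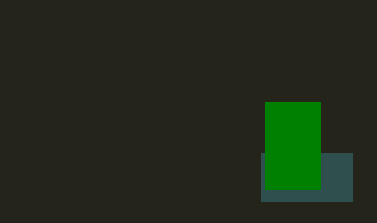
px0_1 = 261; py0_1 = 153; px1_1 = 352; py1_1 = 201; px0_2 = 265; py0_2 = 102; px1_2 = 320; py1_2 = 189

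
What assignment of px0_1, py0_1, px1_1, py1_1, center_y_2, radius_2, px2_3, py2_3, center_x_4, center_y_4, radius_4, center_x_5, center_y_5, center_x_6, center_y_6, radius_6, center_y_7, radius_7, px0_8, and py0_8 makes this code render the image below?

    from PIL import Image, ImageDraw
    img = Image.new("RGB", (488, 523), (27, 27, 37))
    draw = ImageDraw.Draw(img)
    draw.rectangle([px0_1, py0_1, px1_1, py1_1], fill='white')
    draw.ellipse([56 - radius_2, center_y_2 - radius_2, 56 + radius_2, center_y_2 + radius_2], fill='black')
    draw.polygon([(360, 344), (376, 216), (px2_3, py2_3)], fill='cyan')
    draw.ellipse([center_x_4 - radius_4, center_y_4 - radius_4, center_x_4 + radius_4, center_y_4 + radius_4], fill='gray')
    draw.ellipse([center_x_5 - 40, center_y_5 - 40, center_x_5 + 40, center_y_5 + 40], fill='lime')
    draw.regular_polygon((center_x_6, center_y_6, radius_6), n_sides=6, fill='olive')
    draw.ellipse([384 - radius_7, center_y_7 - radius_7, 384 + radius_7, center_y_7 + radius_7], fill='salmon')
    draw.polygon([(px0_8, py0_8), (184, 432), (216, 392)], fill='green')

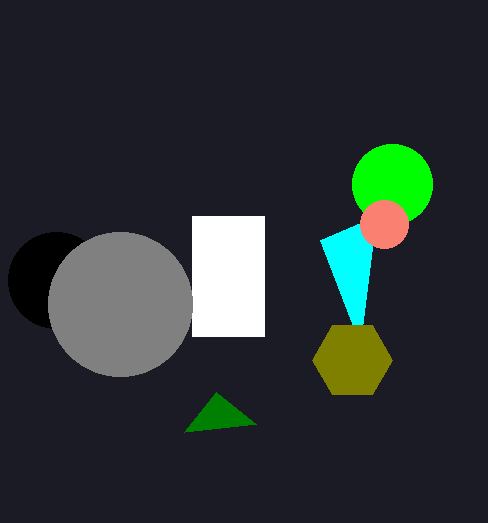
px0_1 = 192, py0_1 = 216, px1_1 = 264, py1_1 = 336, center_y_2 = 280, radius_2 = 48, px2_3 = 320, py2_3 = 240, center_x_4 = 120, center_y_4 = 304, radius_4 = 72, center_x_5 = 392, center_y_5 = 184, center_x_6 = 352, center_y_6 = 360, radius_6 = 40, center_y_7 = 224, radius_7 = 24, px0_8 = 256, py0_8 = 424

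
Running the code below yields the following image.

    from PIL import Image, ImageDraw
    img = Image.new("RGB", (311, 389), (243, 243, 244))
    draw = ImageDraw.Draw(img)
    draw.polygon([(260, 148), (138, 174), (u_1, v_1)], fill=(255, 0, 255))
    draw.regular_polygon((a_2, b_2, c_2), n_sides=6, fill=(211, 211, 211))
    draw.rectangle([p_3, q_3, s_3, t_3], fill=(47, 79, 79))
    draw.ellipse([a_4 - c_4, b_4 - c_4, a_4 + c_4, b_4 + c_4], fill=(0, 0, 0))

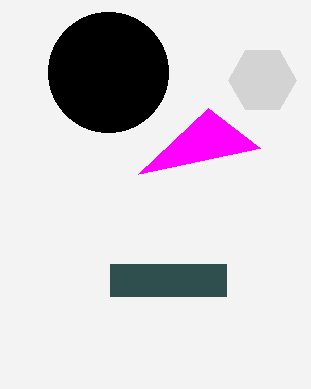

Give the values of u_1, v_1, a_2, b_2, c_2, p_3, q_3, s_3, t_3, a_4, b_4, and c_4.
u_1 = 208
v_1 = 108
a_2 = 262
b_2 = 80
c_2 = 34
p_3 = 110
q_3 = 264
s_3 = 226
t_3 = 296
a_4 = 108
b_4 = 72
c_4 = 60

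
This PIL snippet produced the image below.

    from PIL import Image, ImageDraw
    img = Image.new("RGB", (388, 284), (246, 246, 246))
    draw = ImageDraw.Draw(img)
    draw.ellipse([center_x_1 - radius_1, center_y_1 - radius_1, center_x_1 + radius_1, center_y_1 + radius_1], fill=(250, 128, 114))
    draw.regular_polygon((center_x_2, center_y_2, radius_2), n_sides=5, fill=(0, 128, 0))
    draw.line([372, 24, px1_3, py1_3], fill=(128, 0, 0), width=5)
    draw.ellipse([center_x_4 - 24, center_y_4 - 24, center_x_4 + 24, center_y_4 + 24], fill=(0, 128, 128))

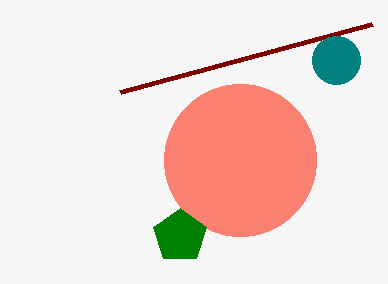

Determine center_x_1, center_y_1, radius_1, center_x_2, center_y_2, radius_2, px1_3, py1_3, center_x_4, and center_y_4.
center_x_1 = 240; center_y_1 = 160; radius_1 = 76; center_x_2 = 180; center_y_2 = 236; radius_2 = 28; px1_3 = 120; py1_3 = 92; center_x_4 = 336; center_y_4 = 60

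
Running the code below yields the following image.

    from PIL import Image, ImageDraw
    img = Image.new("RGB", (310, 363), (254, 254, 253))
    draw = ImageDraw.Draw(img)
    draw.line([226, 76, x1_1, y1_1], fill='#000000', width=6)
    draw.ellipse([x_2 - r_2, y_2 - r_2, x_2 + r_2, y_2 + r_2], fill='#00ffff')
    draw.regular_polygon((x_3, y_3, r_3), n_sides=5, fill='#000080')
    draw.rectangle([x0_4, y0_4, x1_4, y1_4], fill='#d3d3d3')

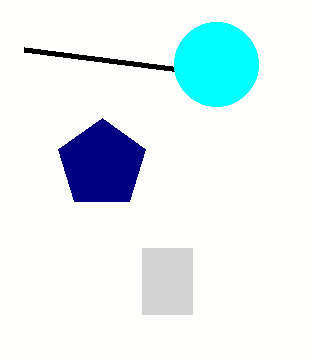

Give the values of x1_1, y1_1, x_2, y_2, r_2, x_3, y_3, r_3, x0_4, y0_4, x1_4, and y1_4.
x1_1 = 24; y1_1 = 50; x_2 = 216; y_2 = 64; r_2 = 42; x_3 = 102; y_3 = 164; r_3 = 46; x0_4 = 142; y0_4 = 248; x1_4 = 192; y1_4 = 314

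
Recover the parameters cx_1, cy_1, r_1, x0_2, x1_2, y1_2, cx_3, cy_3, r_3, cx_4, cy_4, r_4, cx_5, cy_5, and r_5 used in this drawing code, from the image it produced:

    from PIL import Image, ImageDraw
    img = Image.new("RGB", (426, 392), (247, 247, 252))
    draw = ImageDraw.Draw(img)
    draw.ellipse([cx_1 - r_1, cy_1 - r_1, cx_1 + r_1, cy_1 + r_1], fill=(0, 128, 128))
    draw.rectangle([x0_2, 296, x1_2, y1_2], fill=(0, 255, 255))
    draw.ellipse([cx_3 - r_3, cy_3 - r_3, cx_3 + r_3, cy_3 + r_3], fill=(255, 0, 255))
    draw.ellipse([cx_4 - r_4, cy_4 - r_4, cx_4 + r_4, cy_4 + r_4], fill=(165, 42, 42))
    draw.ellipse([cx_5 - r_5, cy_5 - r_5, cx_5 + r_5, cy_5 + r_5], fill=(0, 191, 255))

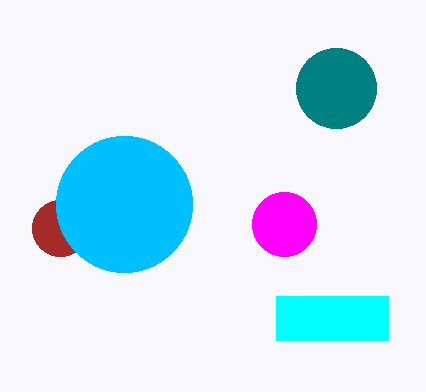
cx_1 = 336
cy_1 = 88
r_1 = 40
x0_2 = 276
x1_2 = 388
y1_2 = 340
cx_3 = 284
cy_3 = 224
r_3 = 32
cx_4 = 60
cy_4 = 228
r_4 = 28
cx_5 = 124
cy_5 = 204
r_5 = 68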